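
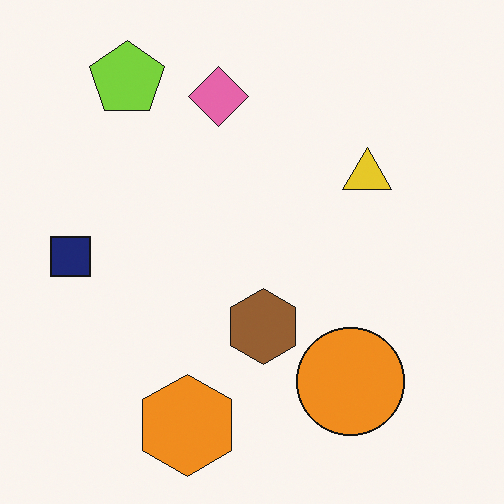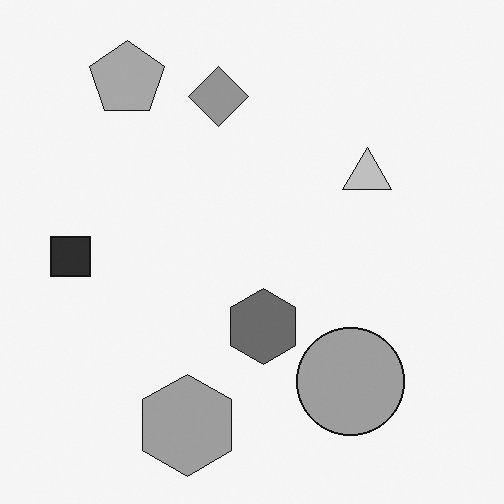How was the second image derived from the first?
Converted to grayscale.

All color is removed — every shape is now a shade of grey.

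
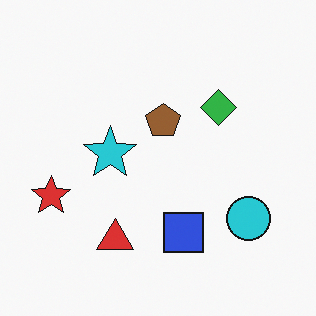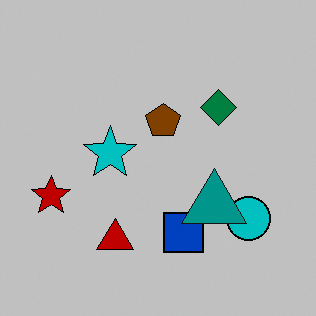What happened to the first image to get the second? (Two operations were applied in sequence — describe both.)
Heavily posterized to just a handful of flat colors, then overlaid with an additional teal triangle.

Each flat color has snapped to a coarser quantized level — most visibly, the near-white background has dropped to a flat grey. A teal triangle appears in the second image that is absent from the first.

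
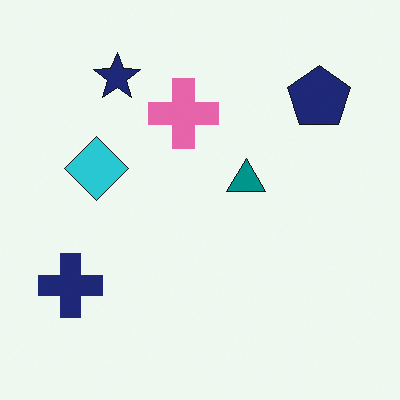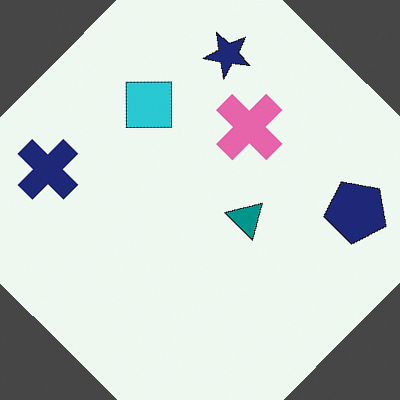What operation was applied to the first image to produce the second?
This is the original image rotated clockwise by a large amount — several tens of degrees.

Every shape is tilted by the same angle and the image corners show triangular fill wedges — a whole-image rotation by a non-right angle.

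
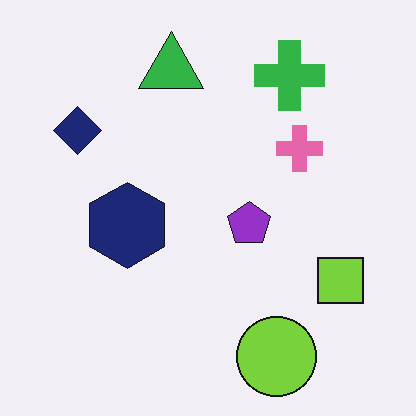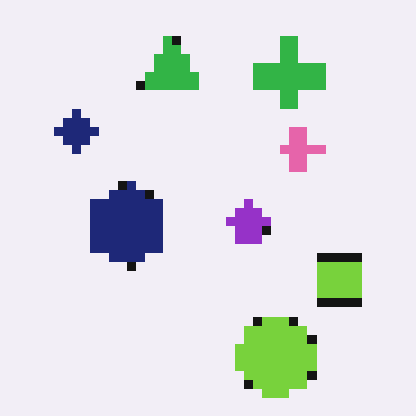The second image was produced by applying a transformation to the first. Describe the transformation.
The transformation is: coarsely pixelated.

Shapes are reduced to large square blocks; fine edges and outlines are lost — a downscale-then-upscale (mosaic) effect.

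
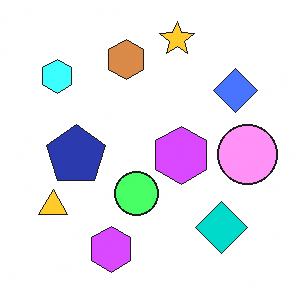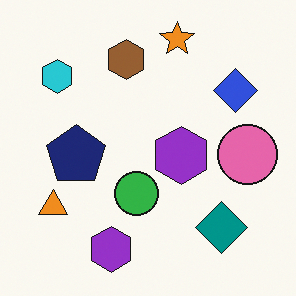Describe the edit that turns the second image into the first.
The transformation is: substantially brightened.

Every pixel — background and shapes alike — is uniformly brightened.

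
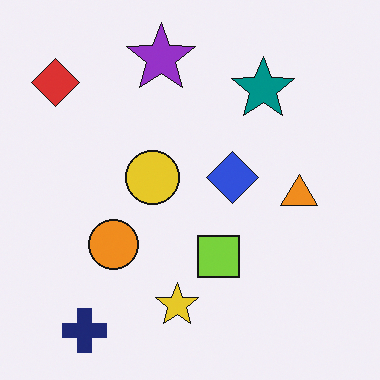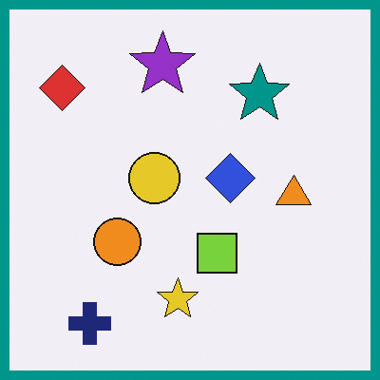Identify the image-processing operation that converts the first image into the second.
Framed with a teal border.

A solid teal frame runs around the edge of the second image, with the content slightly shrunk inside it.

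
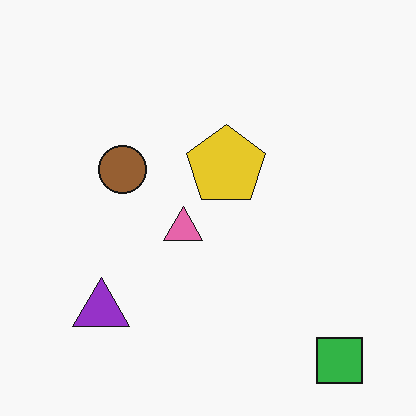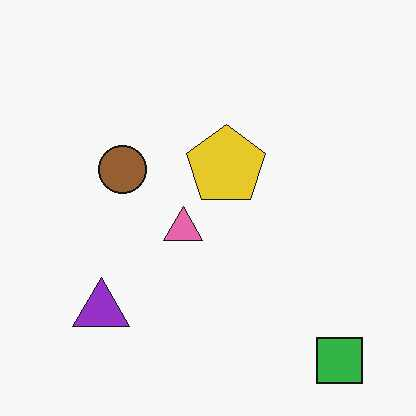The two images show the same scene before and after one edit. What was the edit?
It was given moderate JPEG compression.

Blocky 8×8 compression artifacts appear around shape edges and the flat background shows ringing — characteristic JPEG degradation.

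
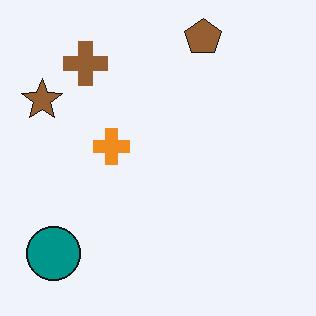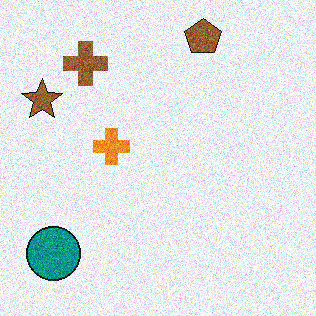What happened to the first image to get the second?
Degraded with strong gaussian noise.

Random speckle covers the whole image, including the flat background.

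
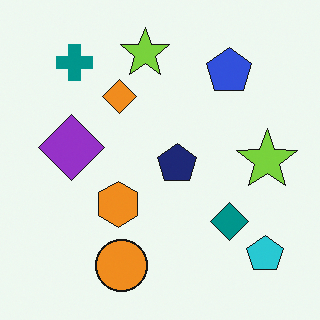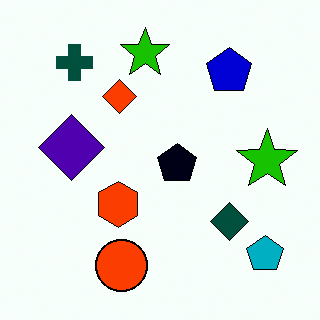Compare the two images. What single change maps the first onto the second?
Boosted in contrast.

Tones are pushed away from mid-grey across the whole image — a global contrast change.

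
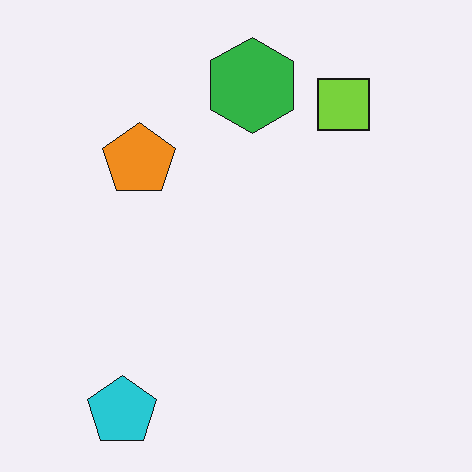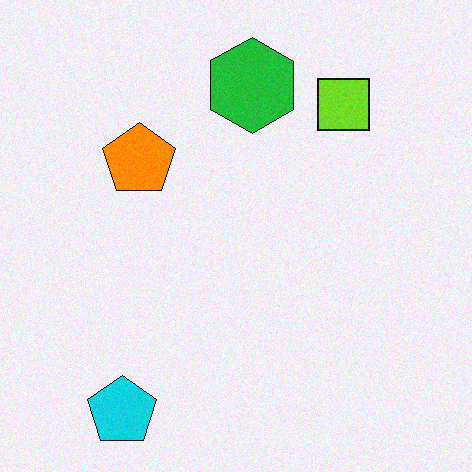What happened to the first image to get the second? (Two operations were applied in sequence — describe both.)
The image was degraded with light additive noise, then slightly oversaturated.

Random speckle covers the whole image, including the flat background. All colors are more vivid — a global saturation change.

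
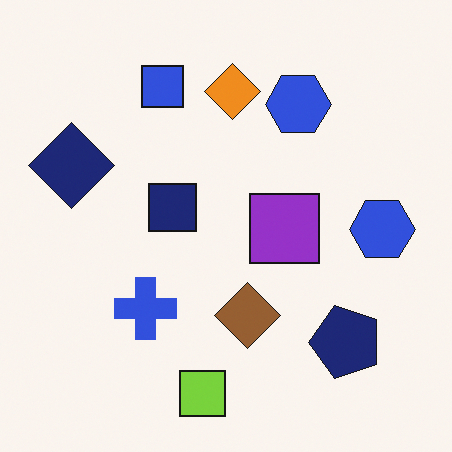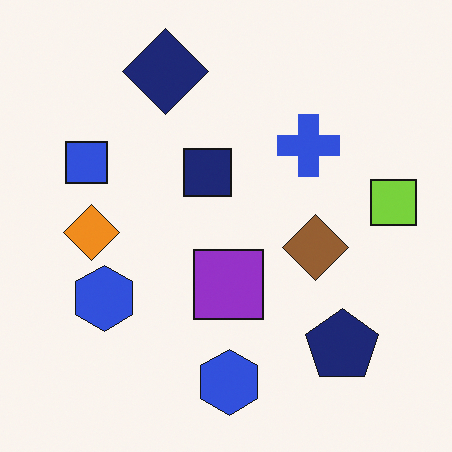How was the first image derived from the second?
The image was transposed (reflected across the top-left ↔ bottom-right diagonal).

Shapes have swapped their row and column positions — what was in the top-right is now in the bottom-left — a diagonal reflection.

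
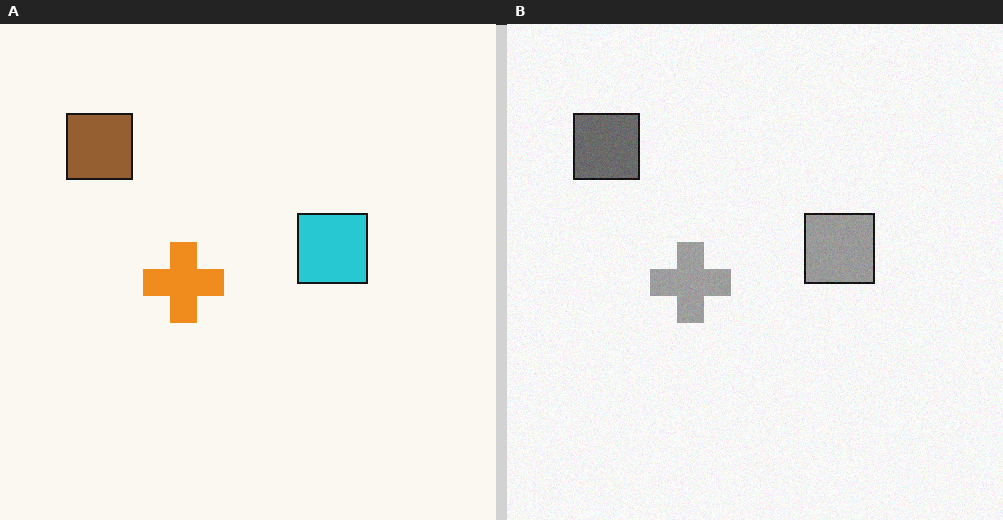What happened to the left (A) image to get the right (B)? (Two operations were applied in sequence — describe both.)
The transformation is: converted to grayscale, then degraded with subtle gaussian noise.

All color is removed — every shape is now a shade of grey. Random speckle covers the whole image, including the flat background.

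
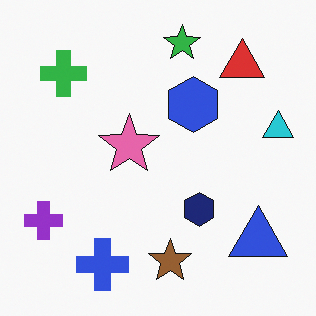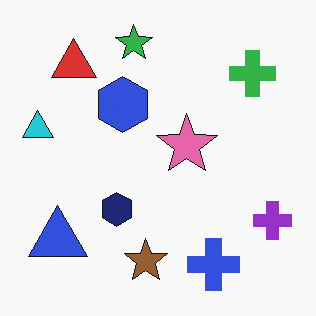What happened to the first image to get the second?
Flipped horizontally (left ↔ right).

The cyan triangle is in the right of the first image and the left of the second — shapes on opposite sides of the vertical midline have swapped in a mirror flip.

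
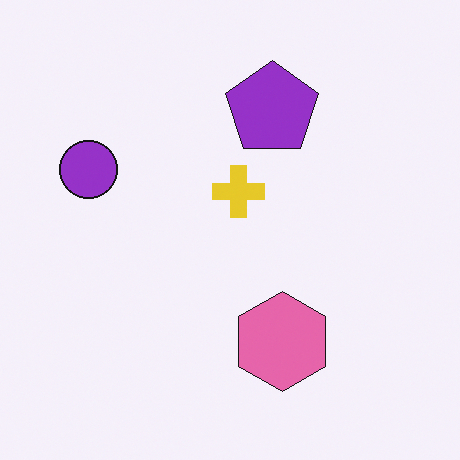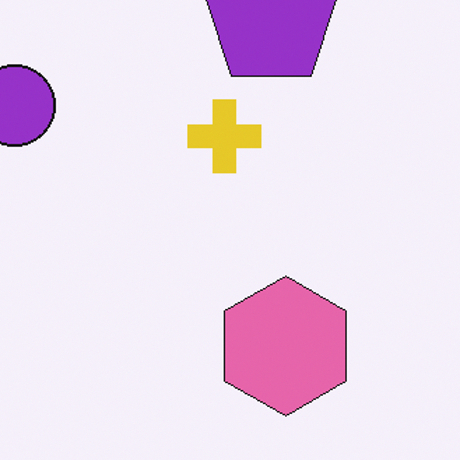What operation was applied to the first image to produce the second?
It was cropped slightly and scaled back up.

The visible shapes are larger and the field of view is narrower; shapes near the original edges may be partly or wholly outside the frame — a crop-and-rescale.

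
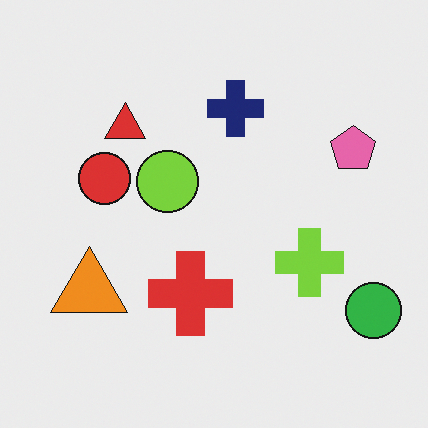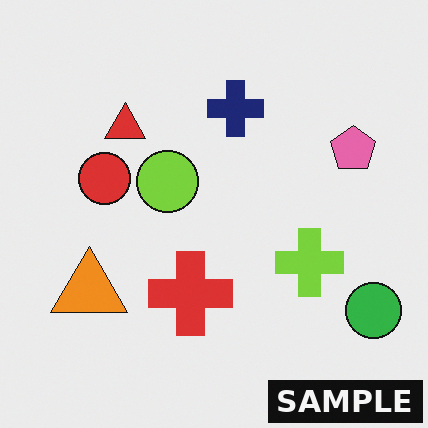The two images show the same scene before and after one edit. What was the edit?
The image was watermarked with the text "SAMPLE" in the lower-right corner.

A dark label reading "SAMPLE" appears in the lower-right corner.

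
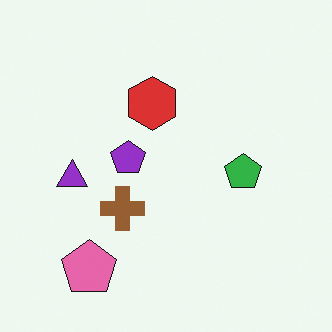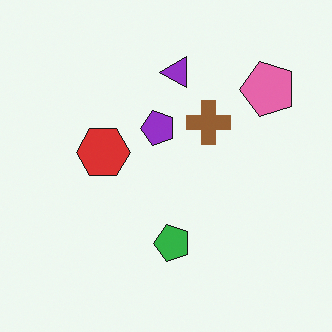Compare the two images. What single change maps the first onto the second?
The second image is the first transposed (reflected across the top-left ↔ bottom-right diagonal).

Shapes have swapped their row and column positions — what was in the top-right is now in the bottom-left — a diagonal reflection.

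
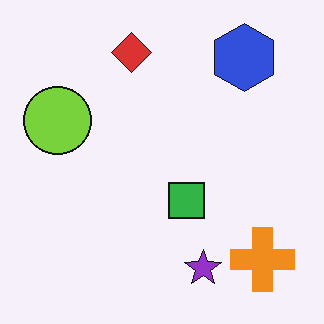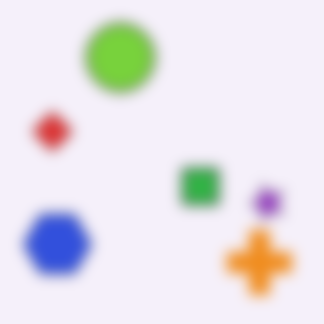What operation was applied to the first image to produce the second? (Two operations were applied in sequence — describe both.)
The second image is the first heavily blurred, then transposed (reflected across the top-left ↔ bottom-right diagonal).

Shape edges and outlines are uniformly softened across the whole image. Shapes have swapped their row and column positions — what was in the top-right is now in the bottom-left — a diagonal reflection.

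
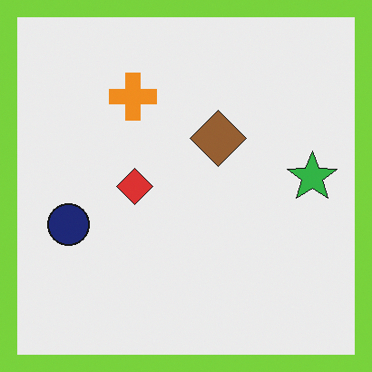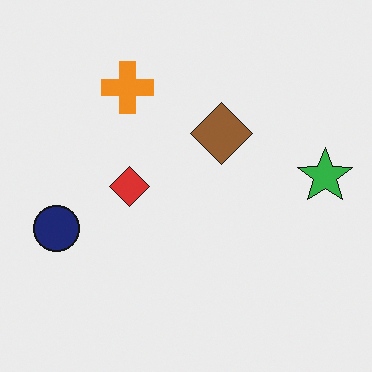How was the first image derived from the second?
The first image is the second framed with a lime border.

A solid lime frame runs around the edge of the first image, with the content slightly shrunk inside it.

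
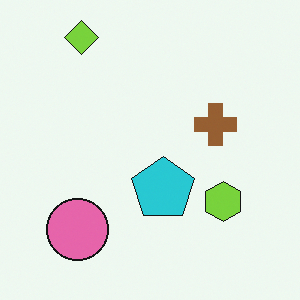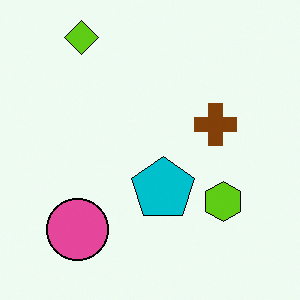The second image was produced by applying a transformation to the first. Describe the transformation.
This is the original image given slightly increased contrast.

Tones are pushed away from mid-grey across the whole image — a global contrast change.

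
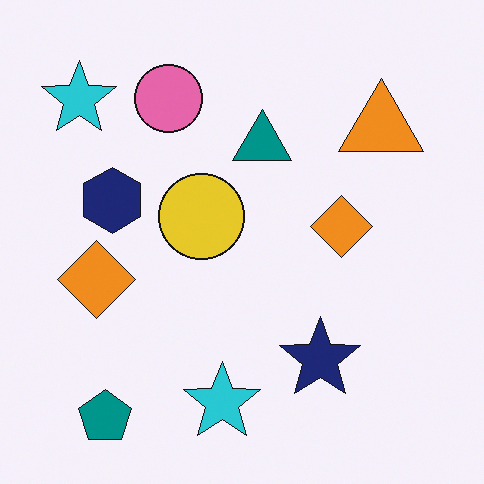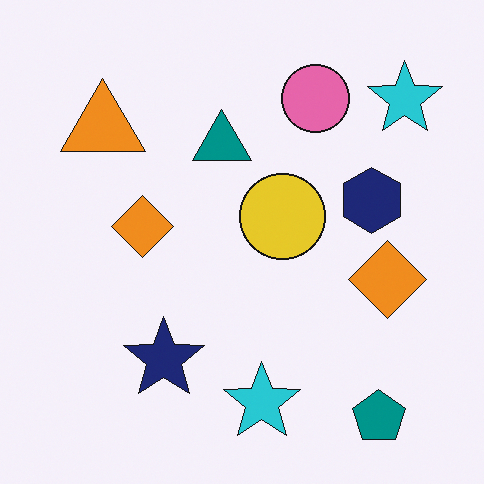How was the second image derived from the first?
It was flipped horizontally (left ↔ right).

The orange triangle is in the top-right of the first image and the top-left of the second — shapes on opposite sides of the vertical midline have swapped in a mirror flip.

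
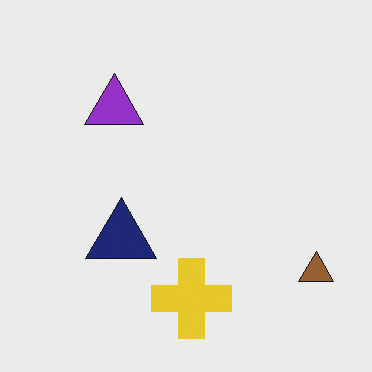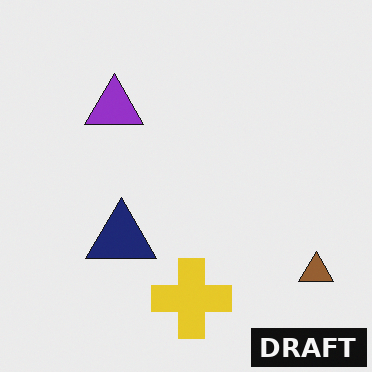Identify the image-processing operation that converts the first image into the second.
The second image is the first watermarked with the text "DRAFT" in the lower-right corner.

A dark label reading "DRAFT" appears in the lower-right corner.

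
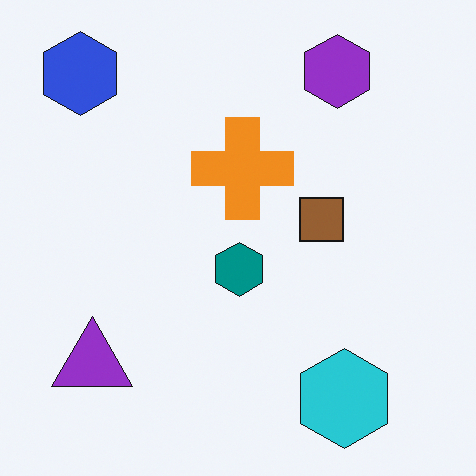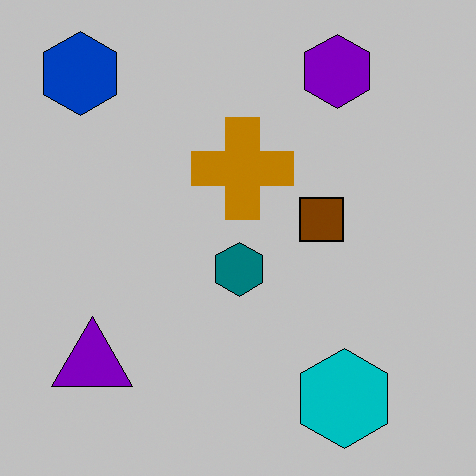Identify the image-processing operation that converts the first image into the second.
The image was heavily posterized to just a handful of flat colors.

Each flat color has snapped to a coarser quantized level — most visibly, the near-white background has dropped to a flat grey.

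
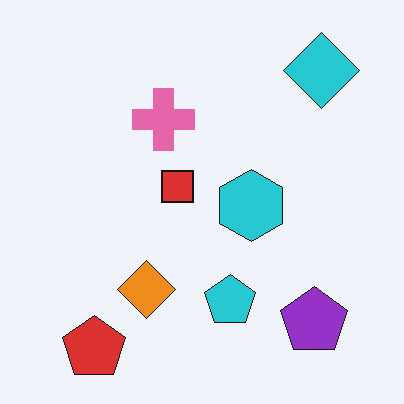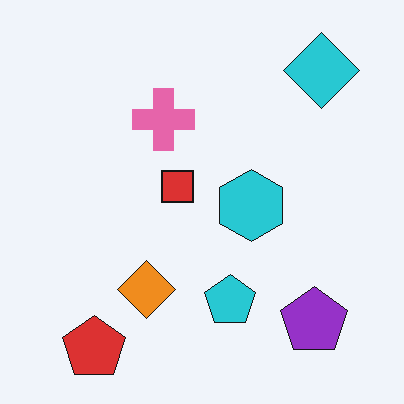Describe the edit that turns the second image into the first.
The image was JPEG-compressed with visible artifacts.

Blocky 8×8 compression artifacts appear around shape edges and the flat background shows ringing — characteristic JPEG degradation.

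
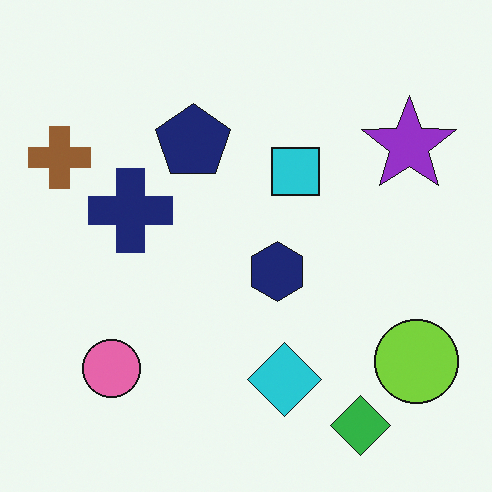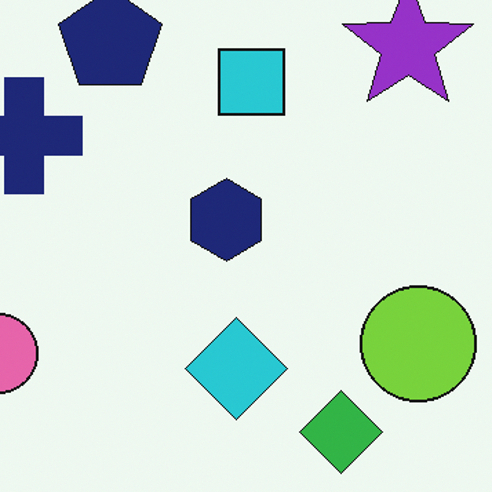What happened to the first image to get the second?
Cropped slightly and scaled back up.

The visible shapes are larger and the field of view is narrower; shapes near the original edges may be partly or wholly outside the frame — a crop-and-rescale.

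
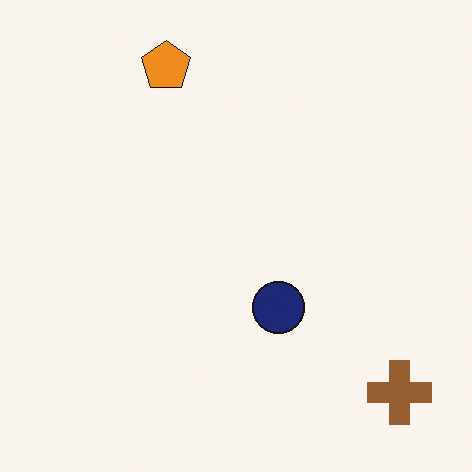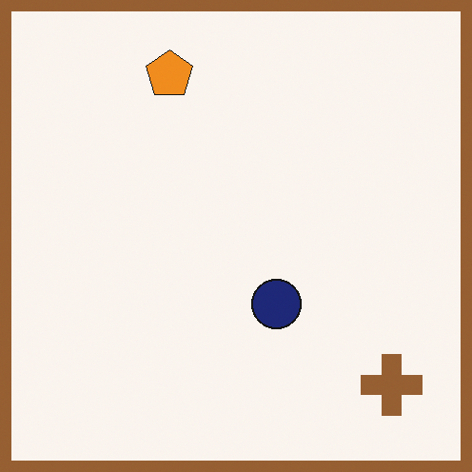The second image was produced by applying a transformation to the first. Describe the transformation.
Framed with a brown border.

A solid brown frame runs around the edge of the second image, with the content slightly shrunk inside it.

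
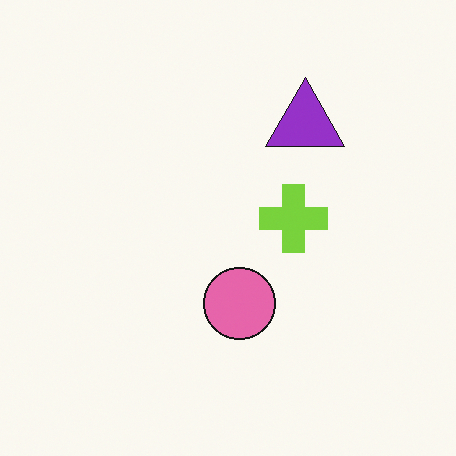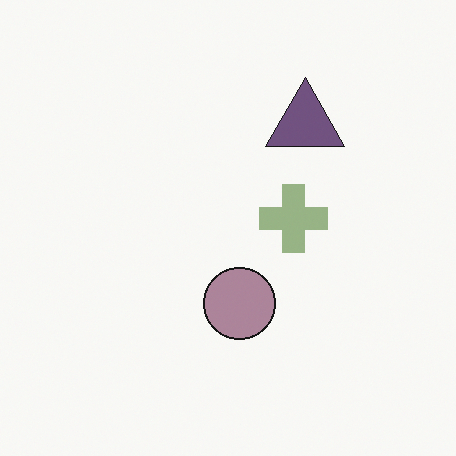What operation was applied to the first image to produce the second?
The image was heavily desaturated.

All colors are more muted and greyish — a global saturation change.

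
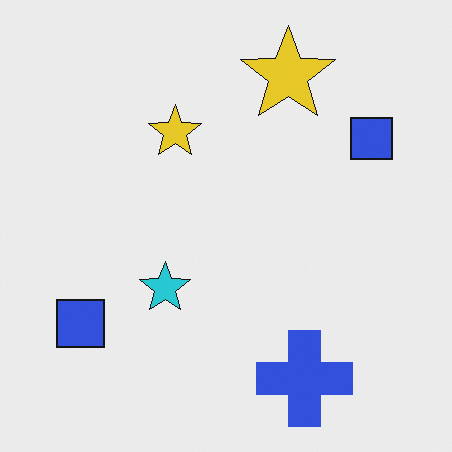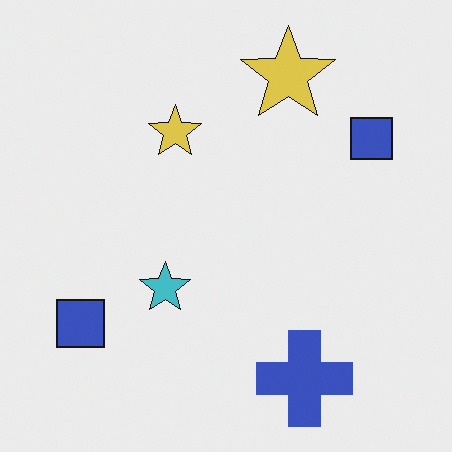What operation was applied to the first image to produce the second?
Slightly desaturated.

All colors are more muted and greyish — a global saturation change.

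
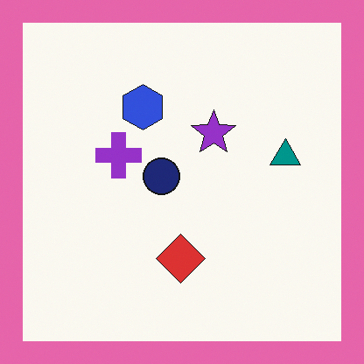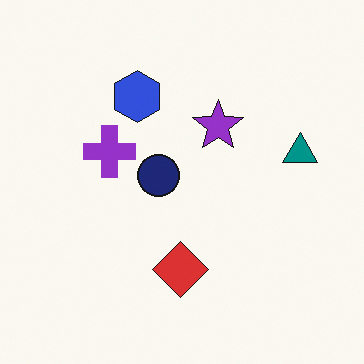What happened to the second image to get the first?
The first image is the second framed with a pink border.

A solid pink frame runs around the edge of the first image, with the content slightly shrunk inside it.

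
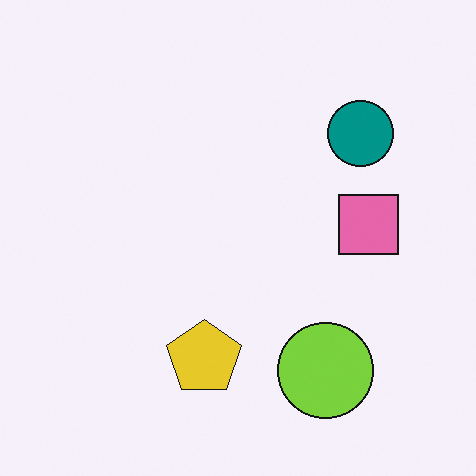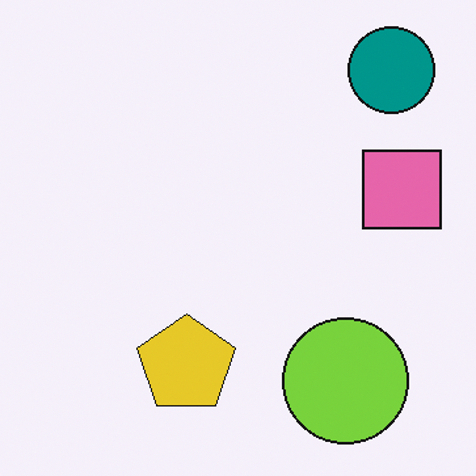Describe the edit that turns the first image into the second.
The second image is the first cropped slightly and scaled back up.

The visible shapes are larger and the field of view is narrower; shapes near the original edges may be partly or wholly outside the frame — a crop-and-rescale.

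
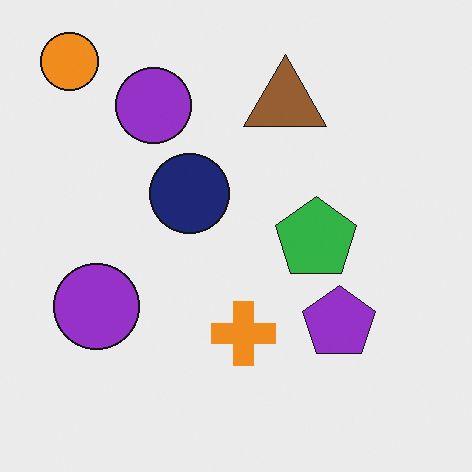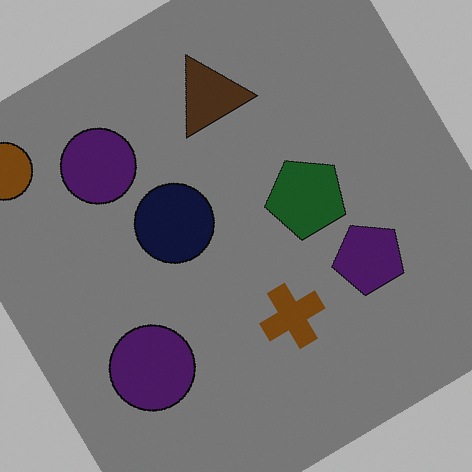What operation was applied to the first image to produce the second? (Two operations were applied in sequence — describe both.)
The transformation is: darkened a lot, then rotated counter-clockwise by a large amount — several tens of degrees.

Every pixel — background and shapes alike — is uniformly darkened. Every shape is tilted by the same angle and the image corners show triangular fill wedges — a whole-image rotation by a non-right angle.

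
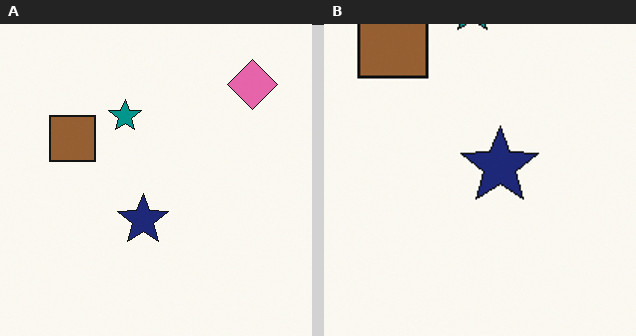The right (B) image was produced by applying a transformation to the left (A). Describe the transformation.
The right (B) image is the left (A) cropped slightly and scaled back up.

The visible shapes are larger and the field of view is narrower; shapes near the original edges may be partly or wholly outside the frame — a crop-and-rescale.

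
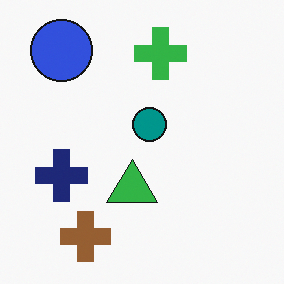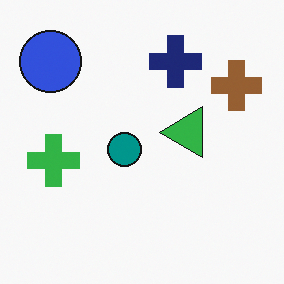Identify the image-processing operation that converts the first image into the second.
Transposed (reflected across the top-left ↔ bottom-right diagonal).

Shapes have swapped their row and column positions — what was in the top-right is now in the bottom-left — a diagonal reflection.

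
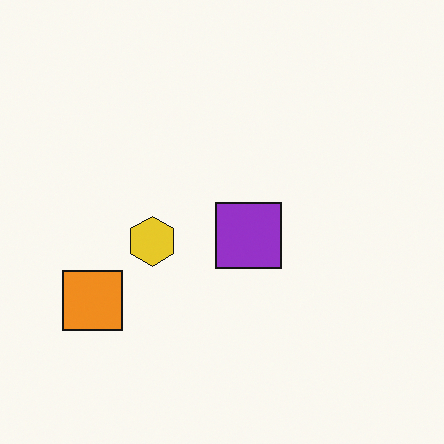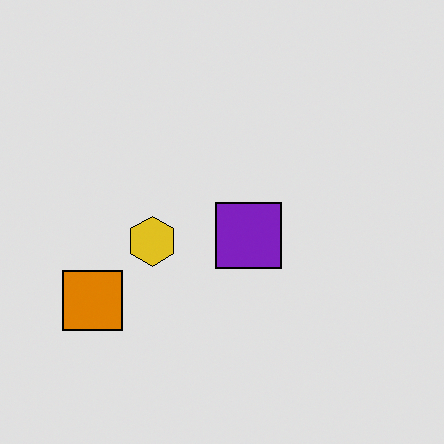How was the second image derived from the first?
The image was posterized to a reduced palette.

Each flat color has snapped to a coarser quantized level — most visibly, the near-white background has dropped to a flat grey.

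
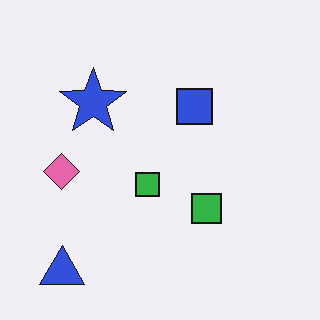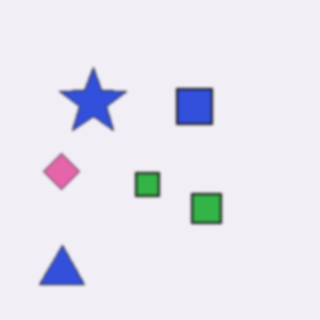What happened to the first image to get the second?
The image was given a subtle gaussian blur.

Shape edges and outlines are uniformly softened across the whole image.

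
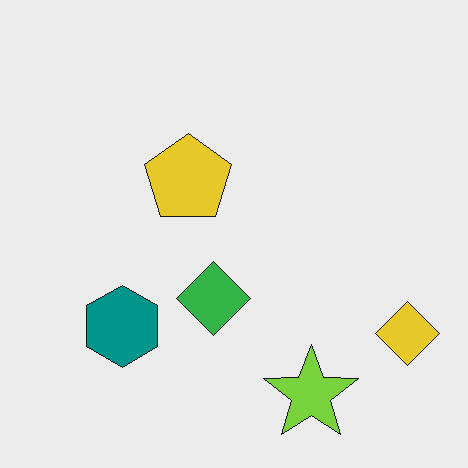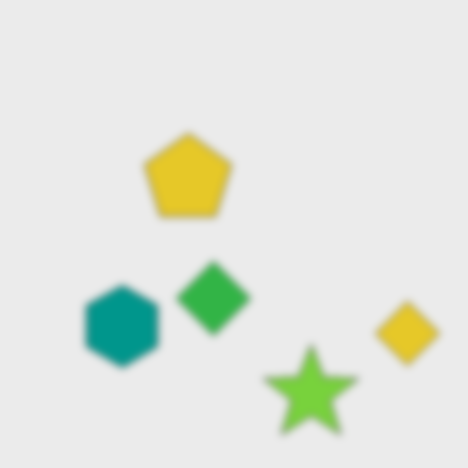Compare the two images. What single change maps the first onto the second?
Moderately blurred.

Shape edges and outlines are uniformly softened across the whole image.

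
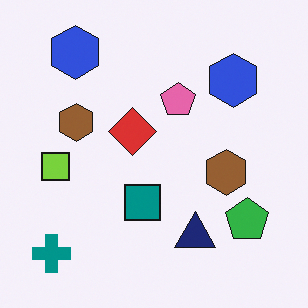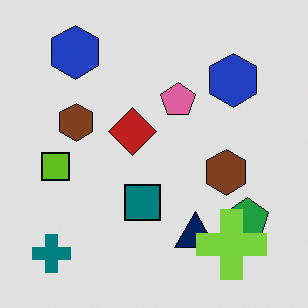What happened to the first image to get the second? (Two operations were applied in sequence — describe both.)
The second image is the first moderately posterized, then overlaid with an additional lime cross.

Each flat color has snapped to a coarser quantized level — most visibly, the near-white background has dropped to a flat grey. A lime cross appears in the second image that is absent from the first.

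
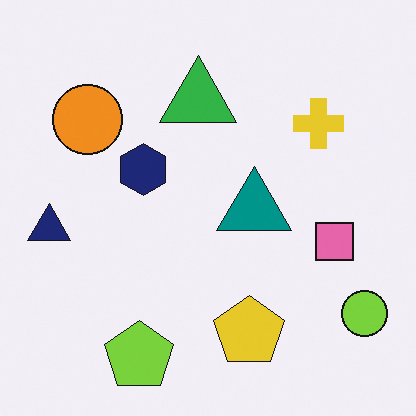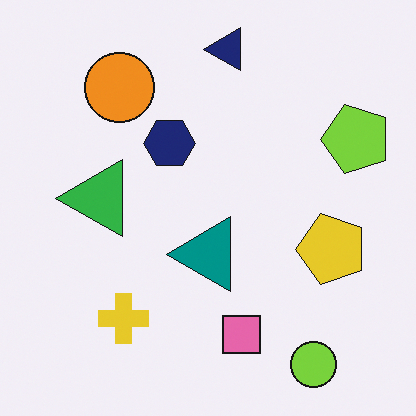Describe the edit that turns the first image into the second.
This is the original image transposed (reflected across the top-left ↔ bottom-right diagonal).

Shapes have swapped their row and column positions — what was in the top-right is now in the bottom-left — a diagonal reflection.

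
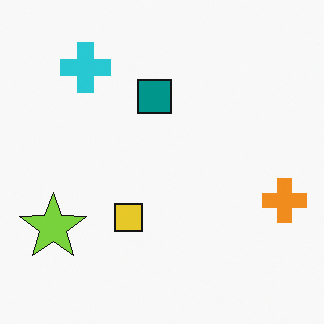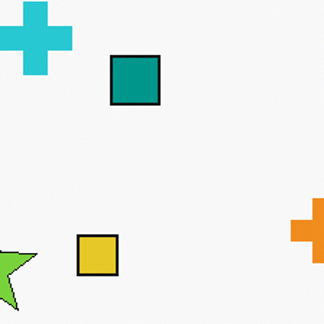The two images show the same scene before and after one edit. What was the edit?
Cropped to a modestly smaller region and rescaled.

The visible shapes are larger and the field of view is narrower; shapes near the original edges may be partly or wholly outside the frame — a crop-and-rescale.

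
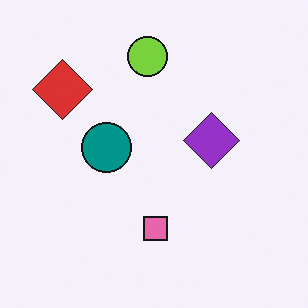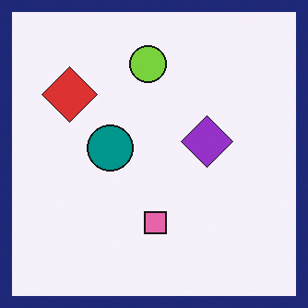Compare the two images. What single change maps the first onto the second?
Framed with a navy border.

A solid navy frame runs around the edge of the second image, with the content slightly shrunk inside it.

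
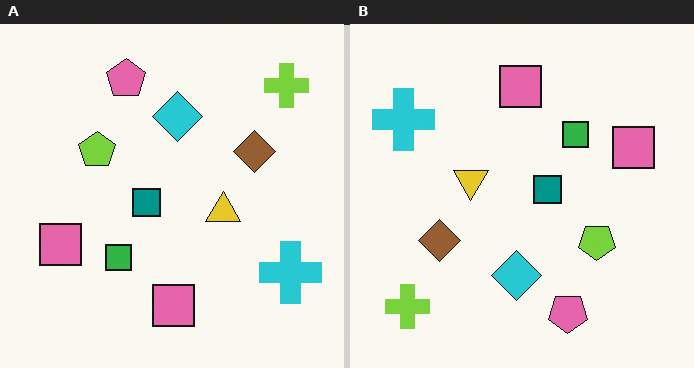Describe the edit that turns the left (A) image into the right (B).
It was rotated 180°.

The lime cross sits in the top-right of the left (A) image and the bottom-left of the right (B) — consistent with a whole-image 180° rotation.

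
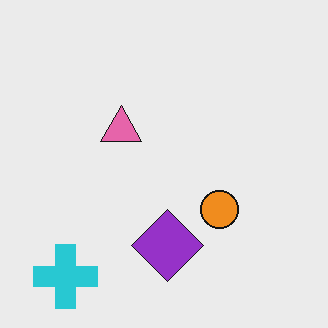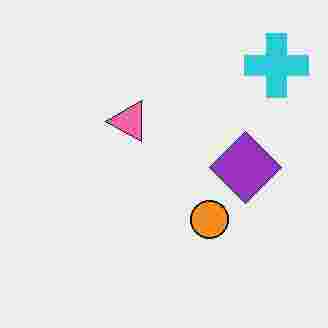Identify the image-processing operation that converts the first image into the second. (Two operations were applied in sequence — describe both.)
Degraded with heavy JPEG compression, then transposed (reflected across the top-left ↔ bottom-right diagonal).

Blocky 8×8 compression artifacts appear around shape edges and the flat background shows ringing — characteristic JPEG degradation. Shapes have swapped their row and column positions — what was in the top-right is now in the bottom-left — a diagonal reflection.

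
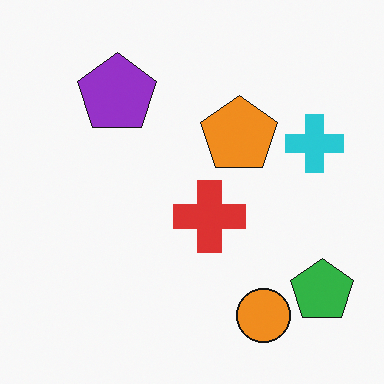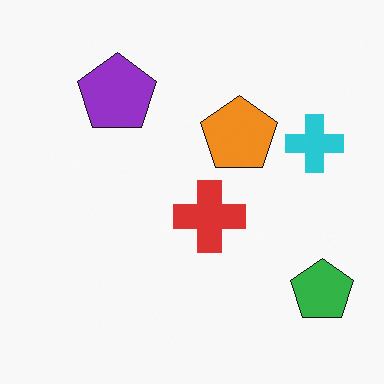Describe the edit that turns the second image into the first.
The first image is the second overlaid with an additional orange circle.

An orange circle appears in the first image that is absent from the second.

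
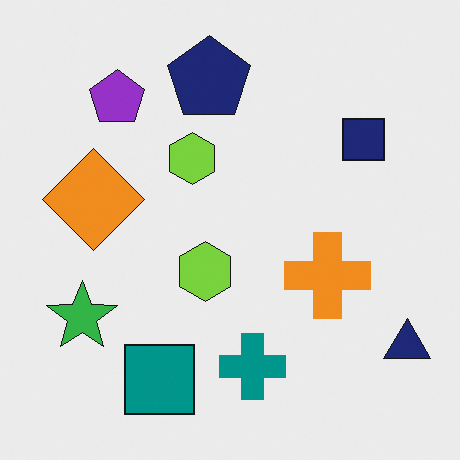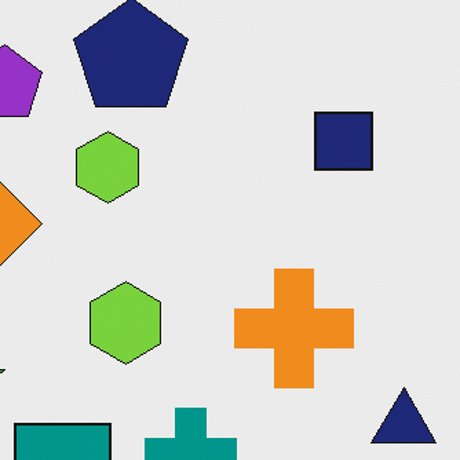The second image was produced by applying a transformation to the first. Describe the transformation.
The second image is the first cropped slightly and scaled back up.

The visible shapes are larger and the field of view is narrower; shapes near the original edges may be partly or wholly outside the frame — a crop-and-rescale.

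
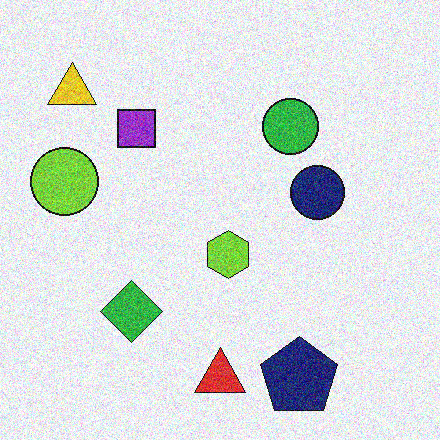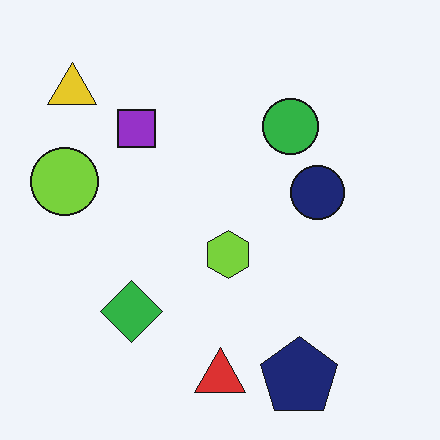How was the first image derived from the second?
This is the original image degraded with heavy additive noise.

Random speckle covers the whole image, including the flat background.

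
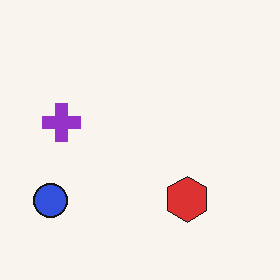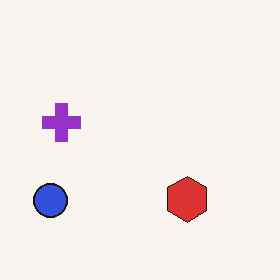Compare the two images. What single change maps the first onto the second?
This is the original image given moderate JPEG compression.

Blocky 8×8 compression artifacts appear around shape edges and the flat background shows ringing — characteristic JPEG degradation.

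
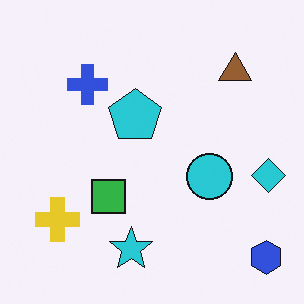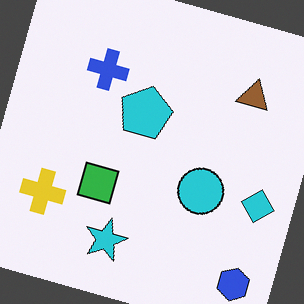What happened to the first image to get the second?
The transformation is: rotated clockwise by a clearly visible amount.

Every shape is tilted by the same angle and the image corners show triangular fill wedges — a whole-image rotation by a non-right angle.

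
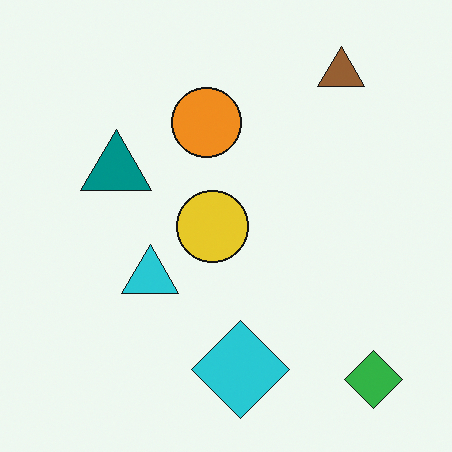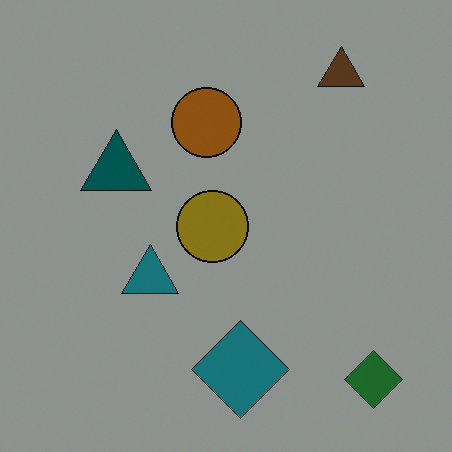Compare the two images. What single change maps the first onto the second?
The image was noticeably darkened.

Every pixel — background and shapes alike — is uniformly darkened.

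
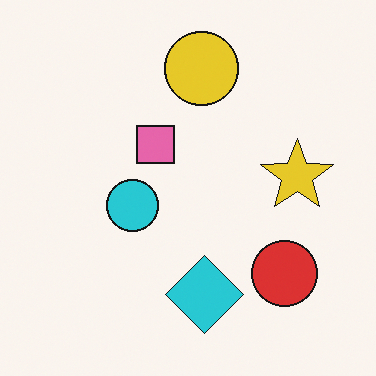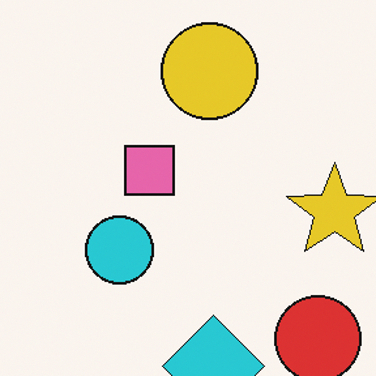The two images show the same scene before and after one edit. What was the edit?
Cropped to a modestly smaller region and rescaled.

The visible shapes are larger and the field of view is narrower; shapes near the original edges may be partly or wholly outside the frame — a crop-and-rescale.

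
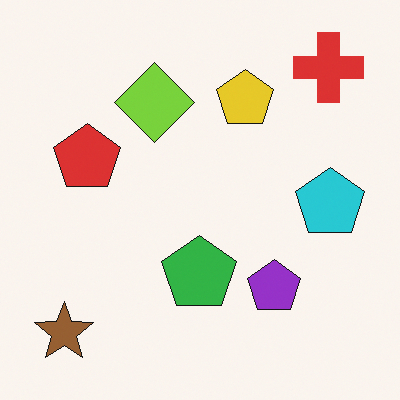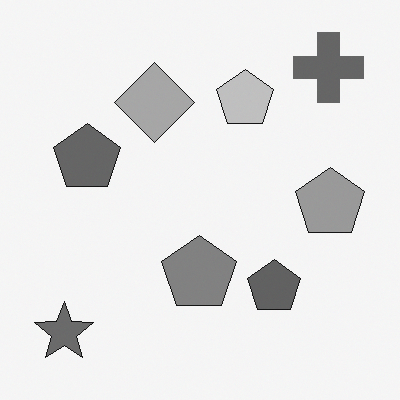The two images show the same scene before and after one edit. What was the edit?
Converted to grayscale.

All color is removed — every shape is now a shade of grey.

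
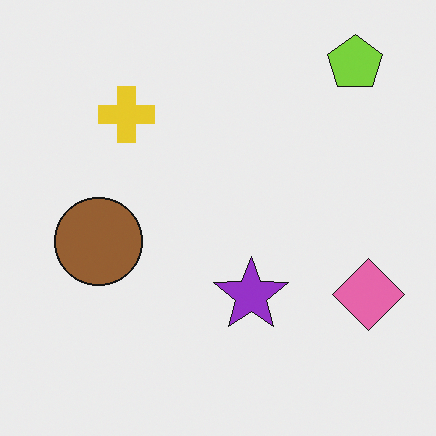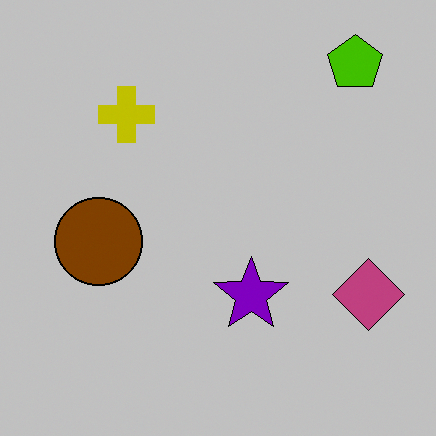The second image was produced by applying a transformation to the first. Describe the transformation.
Heavily posterized to just a handful of flat colors.

Each flat color has snapped to a coarser quantized level — most visibly, the near-white background has dropped to a flat grey.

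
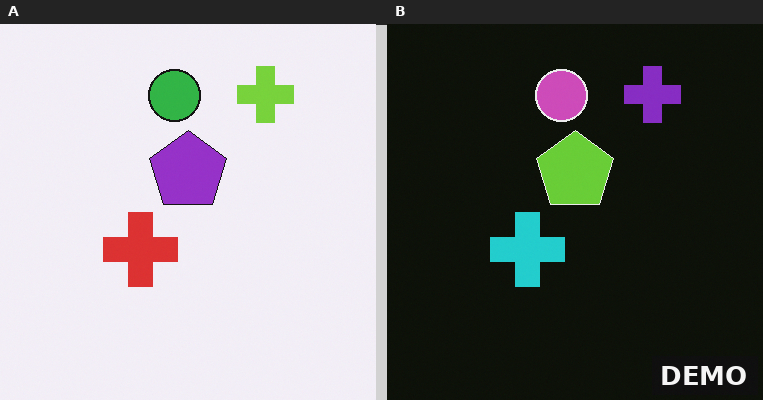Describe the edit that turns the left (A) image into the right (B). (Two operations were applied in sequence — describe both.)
This is the original image color-inverted (negative), then watermarked with the text "DEMO" in the lower-right corner.

The light background has become dark and every shape's color is its complement — a photographic negative. A dark label reading "DEMO" appears in the lower-right corner.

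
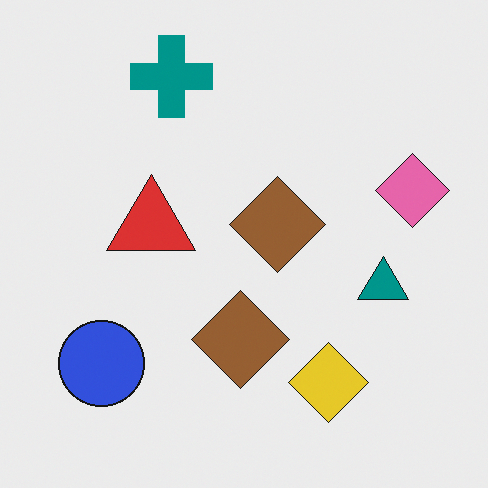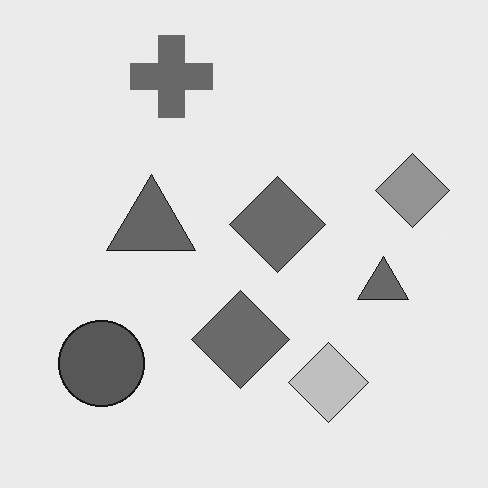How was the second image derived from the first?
Converted to grayscale.

All color is removed — every shape is now a shade of grey.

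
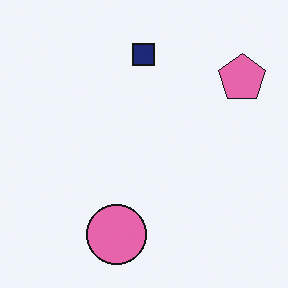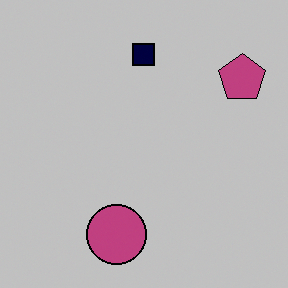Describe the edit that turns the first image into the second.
The image was heavily posterized to just a handful of flat colors.

Each flat color has snapped to a coarser quantized level — most visibly, the near-white background has dropped to a flat grey.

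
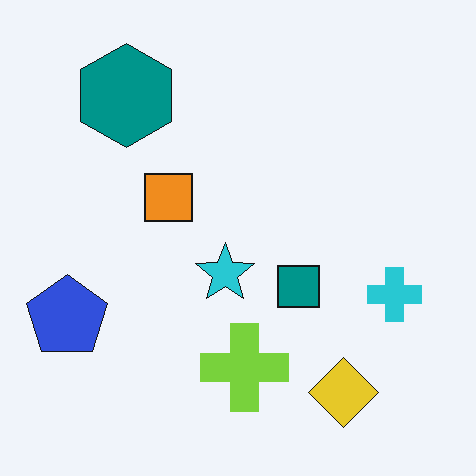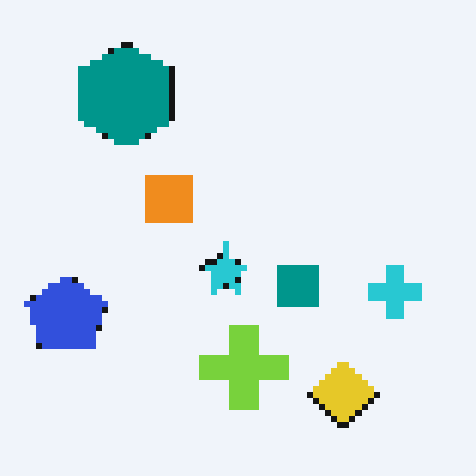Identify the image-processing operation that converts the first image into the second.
Pixelated into visible square blocks.

Shapes are reduced to large square blocks; fine edges and outlines are lost — a downscale-then-upscale (mosaic) effect.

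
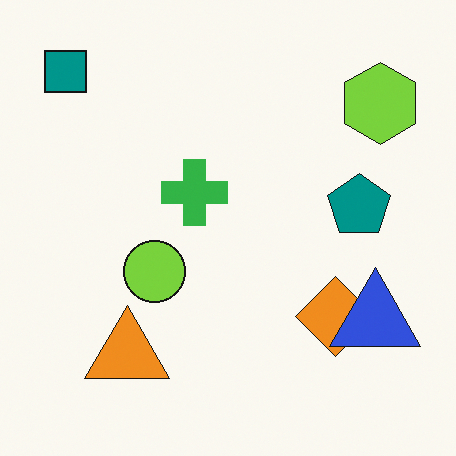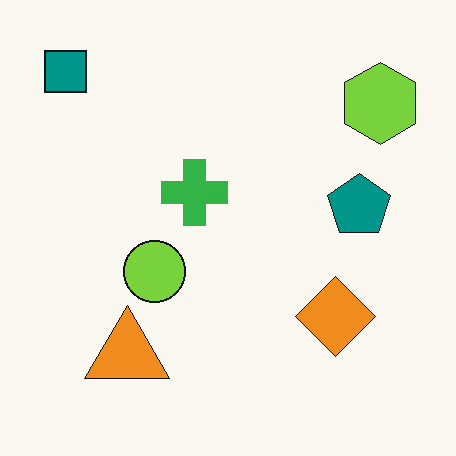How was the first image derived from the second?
It was overlaid with an additional blue triangle.

A blue triangle appears in the first image that is absent from the second.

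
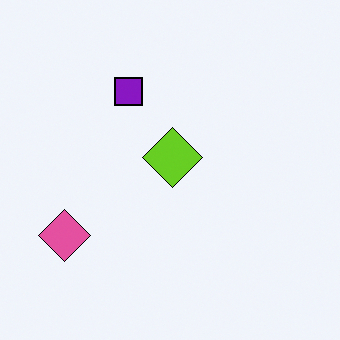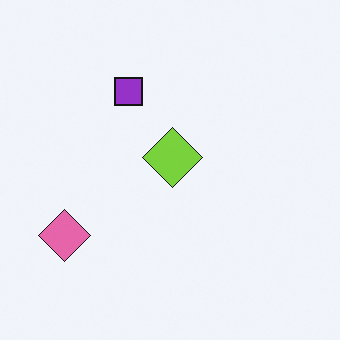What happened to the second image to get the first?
This is the original image given slightly increased contrast.

Tones are pushed away from mid-grey across the whole image — a global contrast change.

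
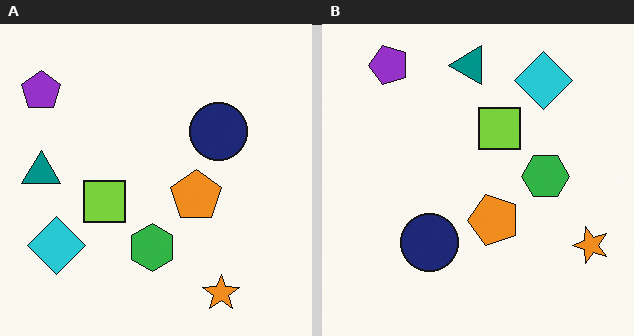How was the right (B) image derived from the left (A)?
The right (B) image is the left (A) transposed (reflected across the top-left ↔ bottom-right diagonal).

Shapes have swapped their row and column positions — what was in the top-right is now in the bottom-left — a diagonal reflection.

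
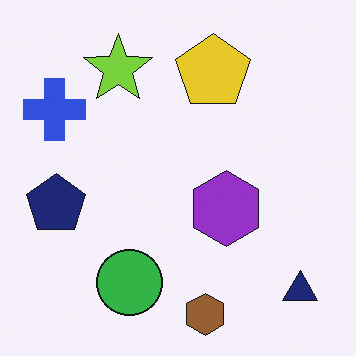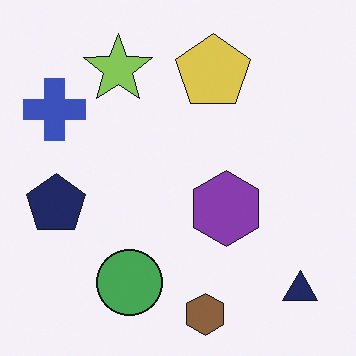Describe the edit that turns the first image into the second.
The transformation is: slightly desaturated.

All colors are more muted and greyish — a global saturation change.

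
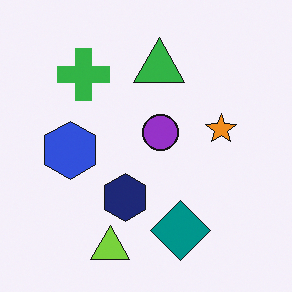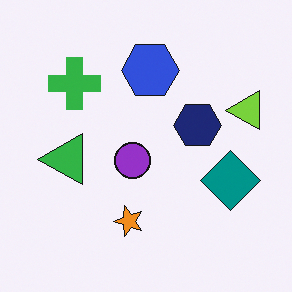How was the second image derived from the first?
Transposed (reflected across the top-left ↔ bottom-right diagonal).

Shapes have swapped their row and column positions — what was in the top-right is now in the bottom-left — a diagonal reflection.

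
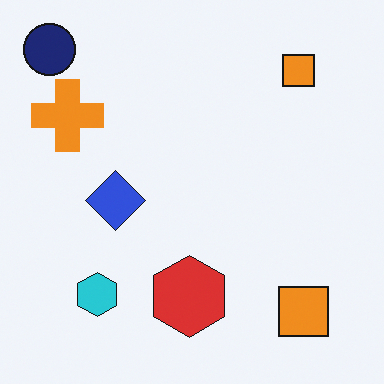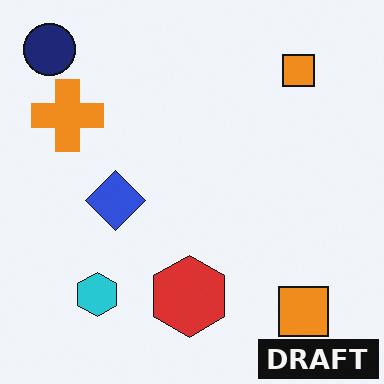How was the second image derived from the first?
Watermarked with the text "DRAFT" in the lower-right corner.

A dark label reading "DRAFT" appears in the lower-right corner.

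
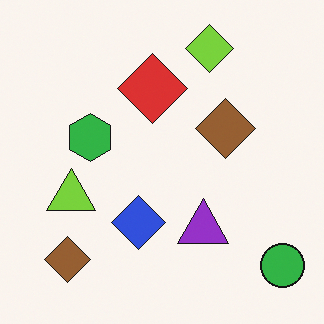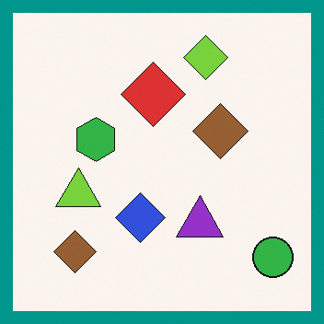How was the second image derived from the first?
The transformation is: framed with a teal border.

A solid teal frame runs around the edge of the second image, with the content slightly shrunk inside it.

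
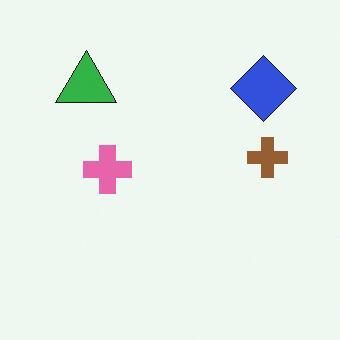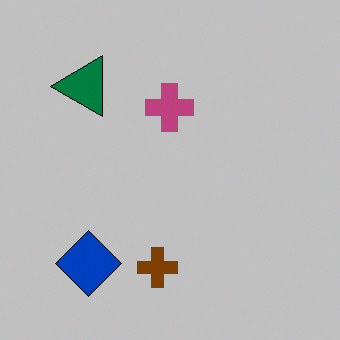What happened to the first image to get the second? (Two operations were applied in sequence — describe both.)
The transformation is: transposed (reflected across the top-left ↔ bottom-right diagonal), then heavily posterized to just a handful of flat colors.

Shapes have swapped their row and column positions — what was in the top-right is now in the bottom-left — a diagonal reflection. Each flat color has snapped to a coarser quantized level — most visibly, the near-white background has dropped to a flat grey.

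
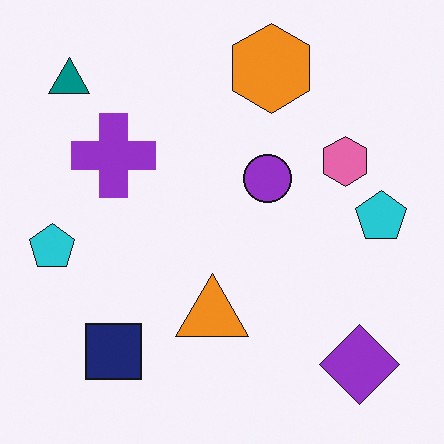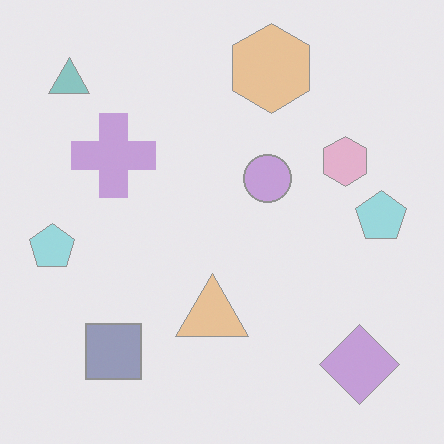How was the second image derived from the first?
The second image is the first washed out (contrast reduced).

Tones are pushed toward mid-grey across the whole image — a global contrast change.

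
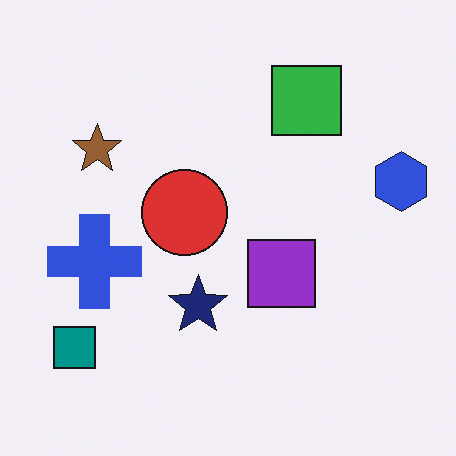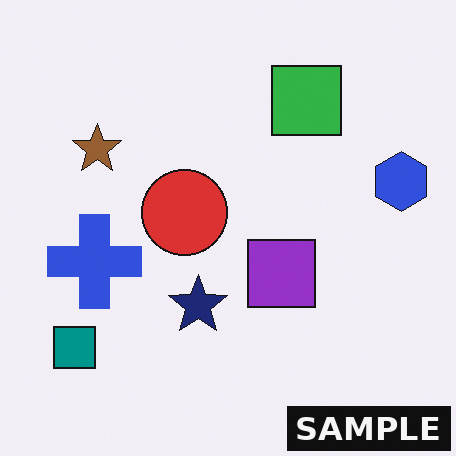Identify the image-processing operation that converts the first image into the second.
The transformation is: watermarked with the text "SAMPLE" in the lower-right corner.

A dark label reading "SAMPLE" appears in the lower-right corner.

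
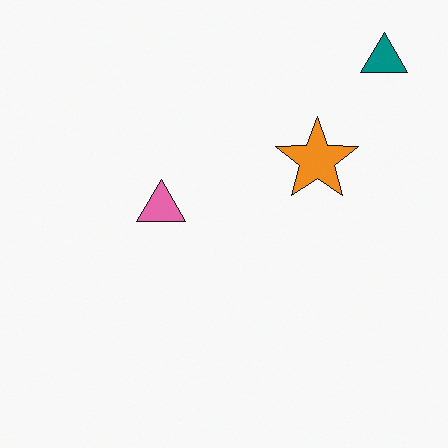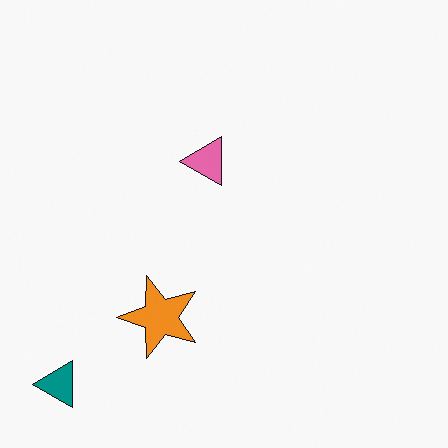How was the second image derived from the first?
The transformation is: transposed (reflected across the top-left ↔ bottom-right diagonal).

Shapes have swapped their row and column positions — what was in the top-right is now in the bottom-left — a diagonal reflection.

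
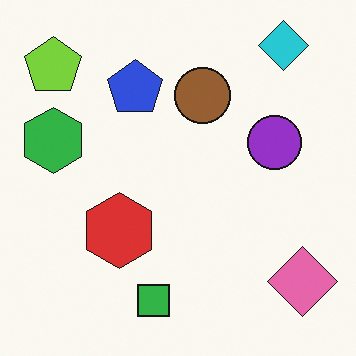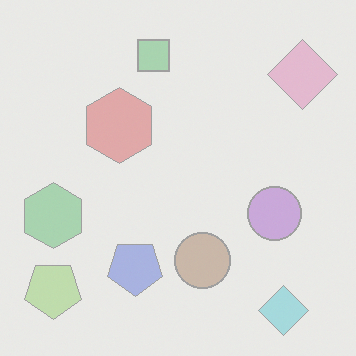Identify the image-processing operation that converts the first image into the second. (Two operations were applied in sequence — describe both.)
Washed out (contrast reduced), then flipped vertically (top ↔ bottom).

Tones are pushed toward mid-grey across the whole image — a global contrast change. The cyan diamond is in the top-right of the first image and the bottom-right of the second — shapes on opposite sides of the horizontal midline have swapped in a mirror flip.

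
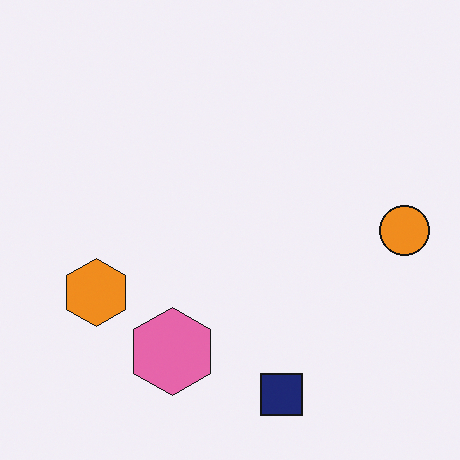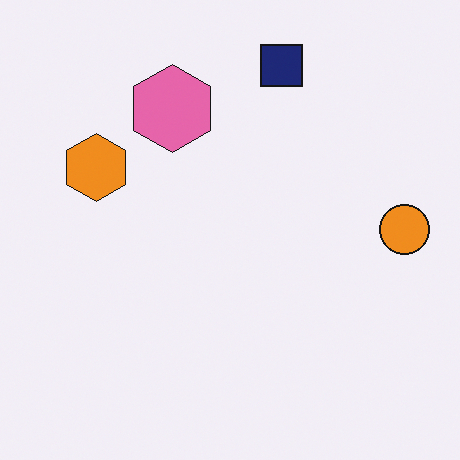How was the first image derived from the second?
The transformation is: flipped vertically (top ↔ bottom).

The navy square is in the top of the second image and the bottom of the first — shapes on opposite sides of the horizontal midline have swapped in a mirror flip.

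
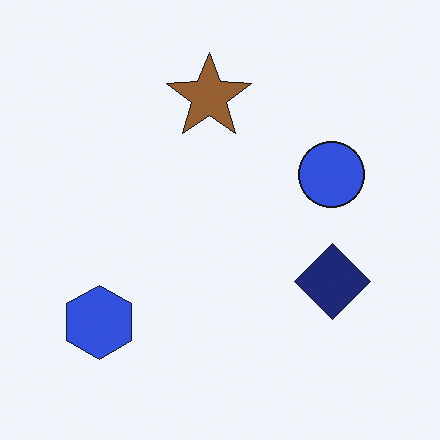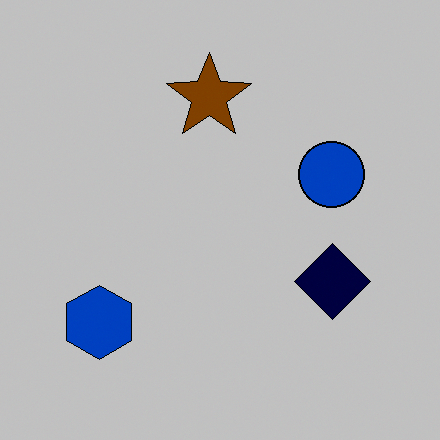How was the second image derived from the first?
This is the original image aggressively posterized.

Each flat color has snapped to a coarser quantized level — most visibly, the near-white background has dropped to a flat grey.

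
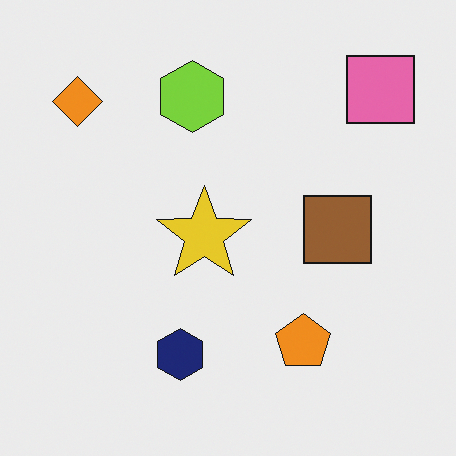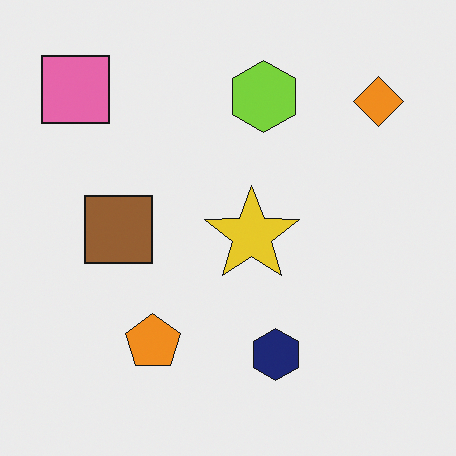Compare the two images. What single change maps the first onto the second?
The second image is the first flipped horizontally (left ↔ right).

The pink square is in the top-right of the first image and the top-left of the second — shapes on opposite sides of the vertical midline have swapped in a mirror flip.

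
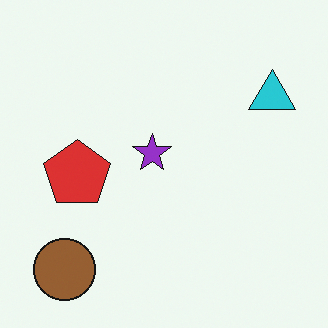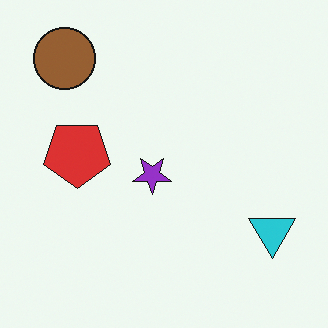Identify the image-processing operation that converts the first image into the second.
The transformation is: flipped vertically (top ↔ bottom).

The brown circle is in the bottom-left of the first image and the top-left of the second — shapes on opposite sides of the horizontal midline have swapped in a mirror flip.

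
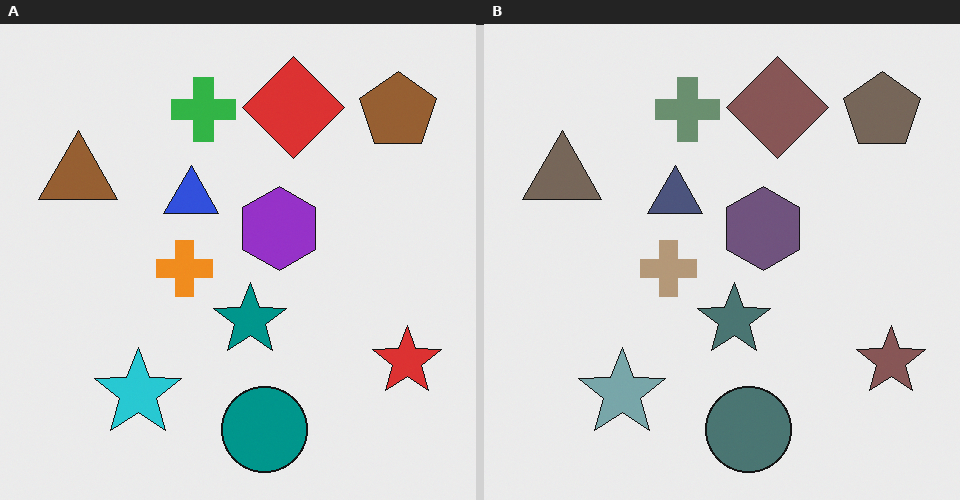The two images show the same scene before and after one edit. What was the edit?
The image was made much more muted (saturation change).

All colors are more muted and greyish — a global saturation change.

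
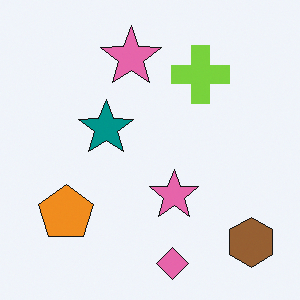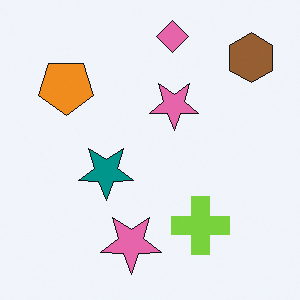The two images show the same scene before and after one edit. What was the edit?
The image was flipped vertically (top ↔ bottom).

The pink diamond is in the bottom of the first image and the top of the second — shapes on opposite sides of the horizontal midline have swapped in a mirror flip.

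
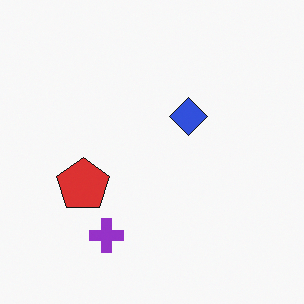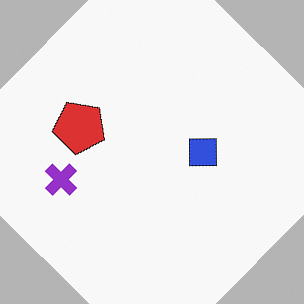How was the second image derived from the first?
It was rotated clockwise by a large amount — several tens of degrees.

Every shape is tilted by the same angle and the image corners show triangular fill wedges — a whole-image rotation by a non-right angle.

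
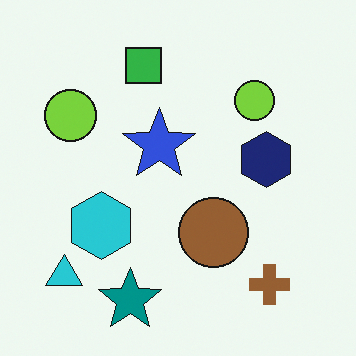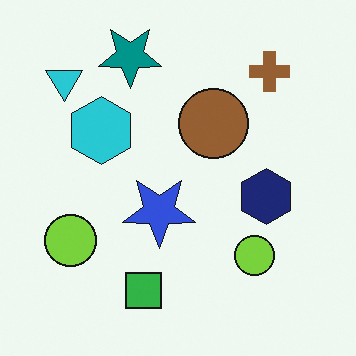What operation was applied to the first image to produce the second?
The transformation is: flipped vertically (top ↔ bottom).

The teal star is in the bottom of the first image and the top of the second — shapes on opposite sides of the horizontal midline have swapped in a mirror flip.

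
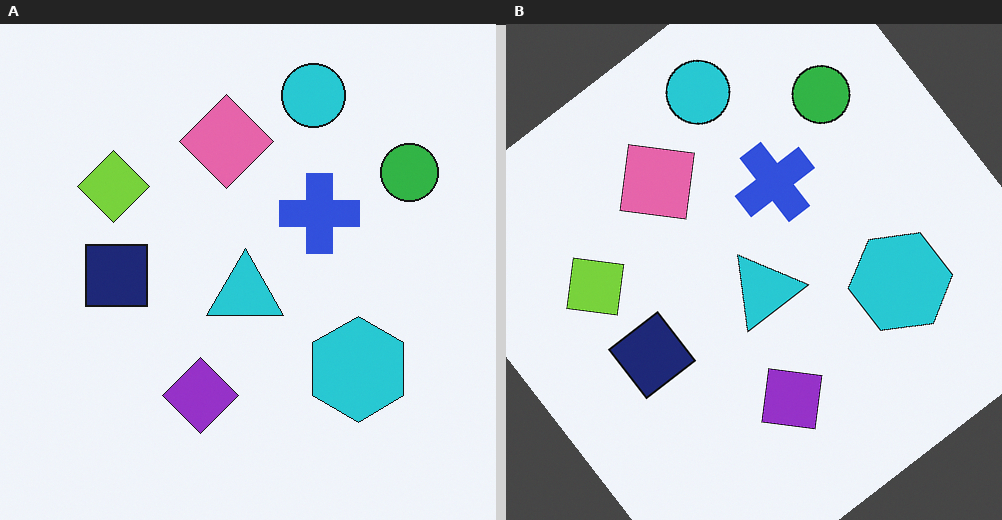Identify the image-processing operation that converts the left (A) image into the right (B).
The image was rotated counter-clockwise by a large amount — several tens of degrees.

Every shape is tilted by the same angle and the image corners show triangular fill wedges — a whole-image rotation by a non-right angle.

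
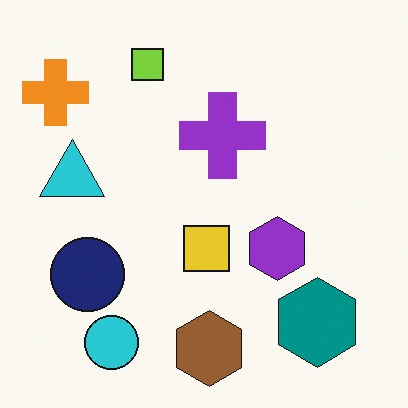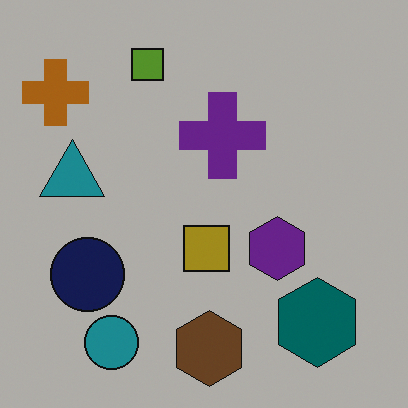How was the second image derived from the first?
The second image is the first substantially darkened.

Every pixel — background and shapes alike — is uniformly darkened.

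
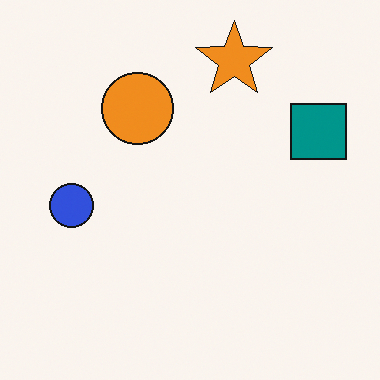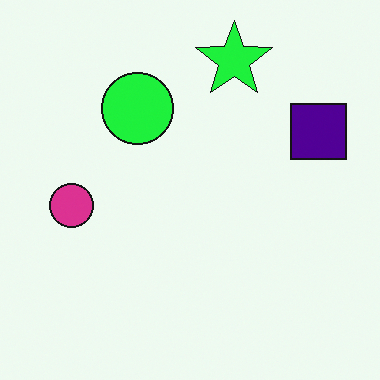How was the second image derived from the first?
Hue-shifted by a moderate amount.

Every shape's color has rotated by the same amount around the hue wheel — a uniform hue shift.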